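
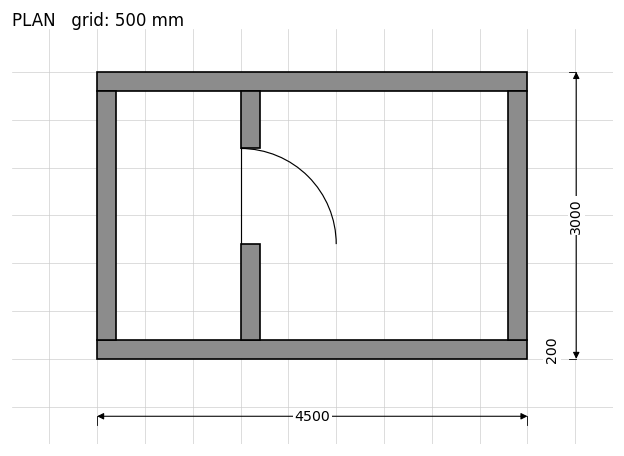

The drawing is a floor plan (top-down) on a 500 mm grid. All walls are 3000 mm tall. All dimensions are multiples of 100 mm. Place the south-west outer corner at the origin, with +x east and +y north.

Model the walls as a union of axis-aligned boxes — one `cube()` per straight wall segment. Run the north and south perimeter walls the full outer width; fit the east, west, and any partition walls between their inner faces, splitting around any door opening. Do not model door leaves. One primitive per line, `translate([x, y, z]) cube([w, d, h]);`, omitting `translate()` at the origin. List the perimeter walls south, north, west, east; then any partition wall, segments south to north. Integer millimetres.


cube([4500, 200, 3000]);
translate([0, 2800, 0]) cube([4500, 200, 3000]);
translate([0, 200, 0]) cube([200, 2600, 3000]);
translate([4300, 200, 0]) cube([200, 2600, 3000]);
translate([1500, 200, 0]) cube([200, 1000, 3000]);
translate([1500, 2200, 0]) cube([200, 600, 3000]);


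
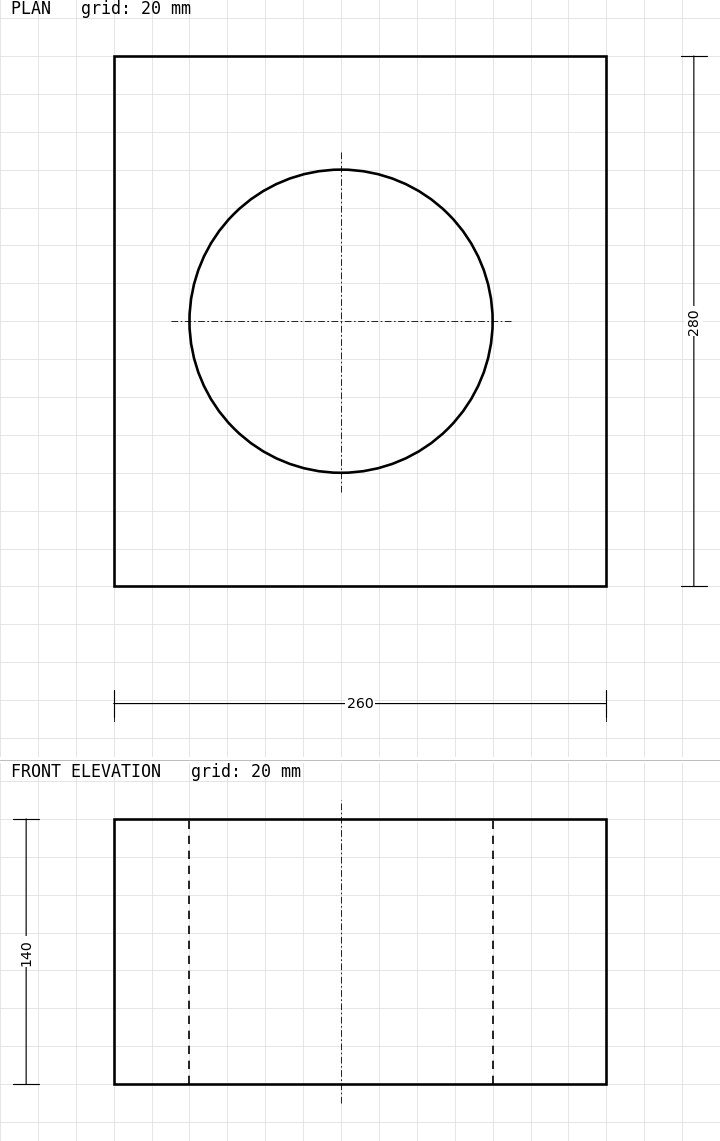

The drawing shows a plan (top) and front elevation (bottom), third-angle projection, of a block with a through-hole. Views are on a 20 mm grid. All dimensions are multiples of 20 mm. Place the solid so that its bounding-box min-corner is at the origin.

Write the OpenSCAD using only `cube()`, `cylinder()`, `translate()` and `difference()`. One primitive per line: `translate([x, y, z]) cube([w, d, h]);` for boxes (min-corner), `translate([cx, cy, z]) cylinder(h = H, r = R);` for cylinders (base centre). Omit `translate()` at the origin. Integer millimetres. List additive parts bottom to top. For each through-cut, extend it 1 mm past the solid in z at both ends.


difference() {
  cube([260, 280, 140]);
  translate([120, 140, -1]) cylinder(h = 142, r = 80);
}


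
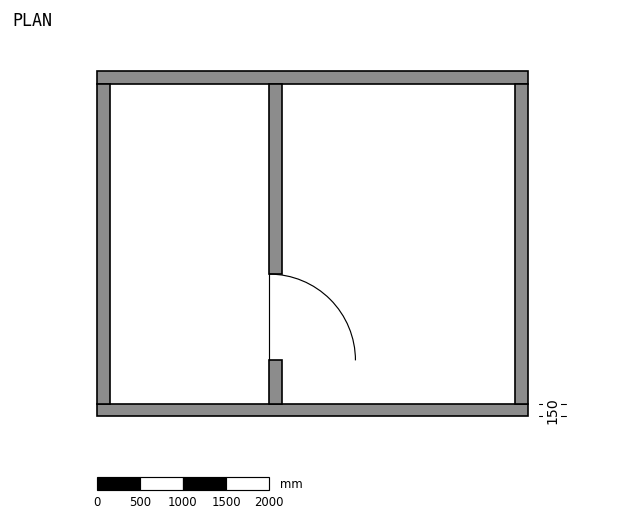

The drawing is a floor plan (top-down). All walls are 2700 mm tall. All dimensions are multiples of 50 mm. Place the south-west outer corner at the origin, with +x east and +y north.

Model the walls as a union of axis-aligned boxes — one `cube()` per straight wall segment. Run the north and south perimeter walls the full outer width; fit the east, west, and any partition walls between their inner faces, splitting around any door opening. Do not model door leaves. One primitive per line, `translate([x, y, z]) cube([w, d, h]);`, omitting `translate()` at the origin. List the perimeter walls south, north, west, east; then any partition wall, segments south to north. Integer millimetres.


cube([5000, 150, 2700]);
translate([0, 3850, 0]) cube([5000, 150, 2700]);
translate([0, 150, 0]) cube([150, 3700, 2700]);
translate([4850, 150, 0]) cube([150, 3700, 2700]);
translate([2000, 150, 0]) cube([150, 500, 2700]);
translate([2000, 1650, 0]) cube([150, 2200, 2700]);


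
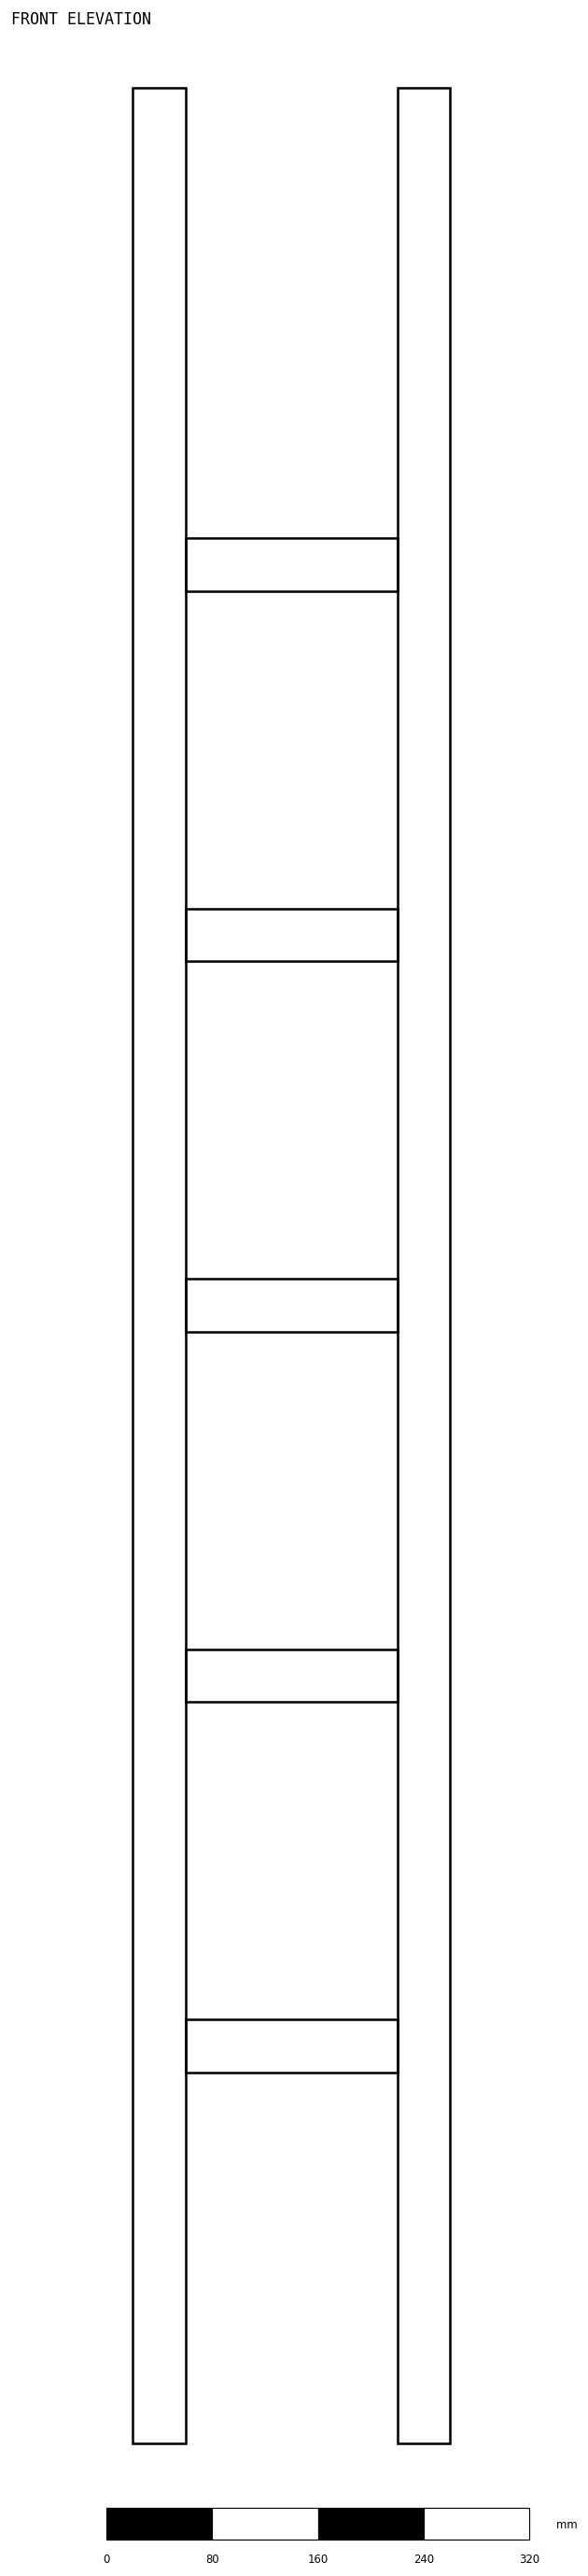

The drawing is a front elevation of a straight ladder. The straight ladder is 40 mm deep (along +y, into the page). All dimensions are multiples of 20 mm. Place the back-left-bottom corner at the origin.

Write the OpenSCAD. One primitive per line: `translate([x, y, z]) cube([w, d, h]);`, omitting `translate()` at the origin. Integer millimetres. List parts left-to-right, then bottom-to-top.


cube([40, 40, 1780]);
translate([40, 0, 280]) cube([160, 40, 40]);
translate([40, 0, 560]) cube([160, 40, 40]);
translate([40, 0, 840]) cube([160, 40, 40]);
translate([40, 0, 1120]) cube([160, 40, 40]);
translate([40, 0, 1400]) cube([160, 40, 40]);
translate([200, 0, 0]) cube([40, 40, 1780]);


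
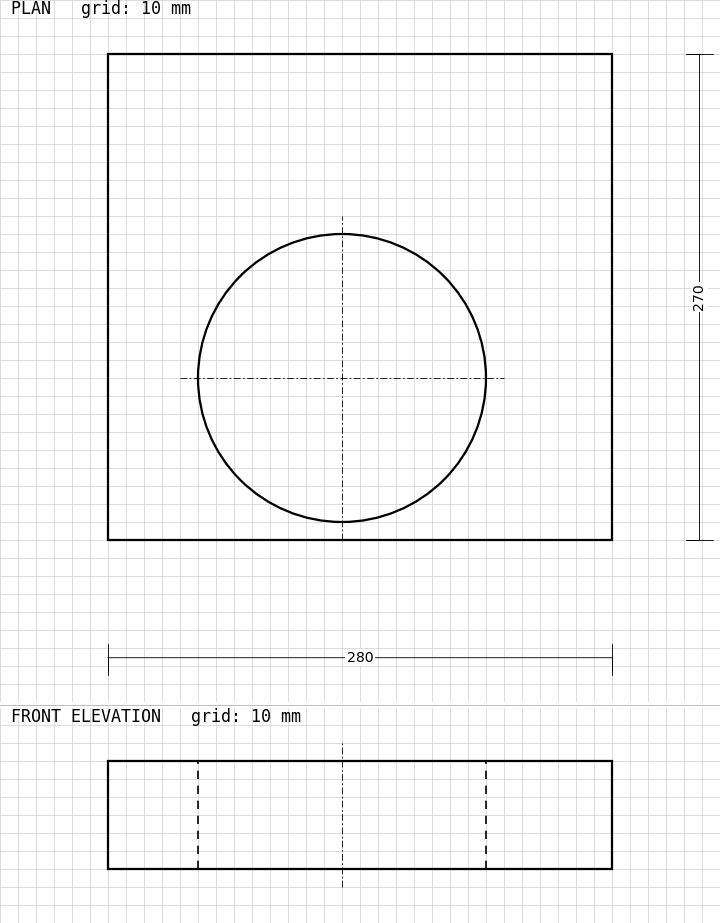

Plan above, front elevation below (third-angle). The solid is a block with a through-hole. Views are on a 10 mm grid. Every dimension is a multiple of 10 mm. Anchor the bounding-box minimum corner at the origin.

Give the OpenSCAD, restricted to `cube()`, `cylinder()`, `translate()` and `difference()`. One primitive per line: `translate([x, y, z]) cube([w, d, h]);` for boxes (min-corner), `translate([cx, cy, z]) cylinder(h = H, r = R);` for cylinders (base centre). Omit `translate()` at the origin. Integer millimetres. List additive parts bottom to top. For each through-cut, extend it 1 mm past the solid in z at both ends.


difference() {
  cube([280, 270, 60]);
  translate([130, 90, -1]) cylinder(h = 62, r = 80);
}


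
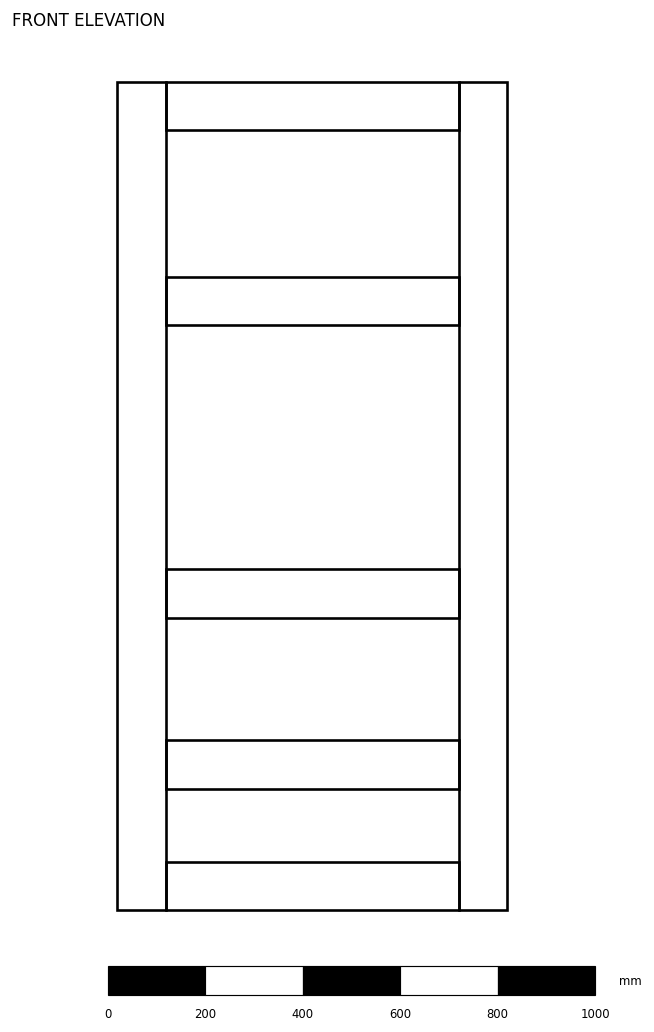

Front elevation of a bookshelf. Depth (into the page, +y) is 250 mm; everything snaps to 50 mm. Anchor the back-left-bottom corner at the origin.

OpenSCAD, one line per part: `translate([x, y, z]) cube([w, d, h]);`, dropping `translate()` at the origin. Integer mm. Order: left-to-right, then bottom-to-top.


cube([100, 250, 1700]);
translate([100, 0, 0]) cube([600, 250, 100]);
translate([100, 0, 250]) cube([600, 250, 100]);
translate([100, 0, 600]) cube([600, 250, 100]);
translate([100, 0, 1200]) cube([600, 250, 100]);
translate([100, 0, 1600]) cube([600, 250, 100]);
translate([700, 0, 0]) cube([100, 250, 1700]);


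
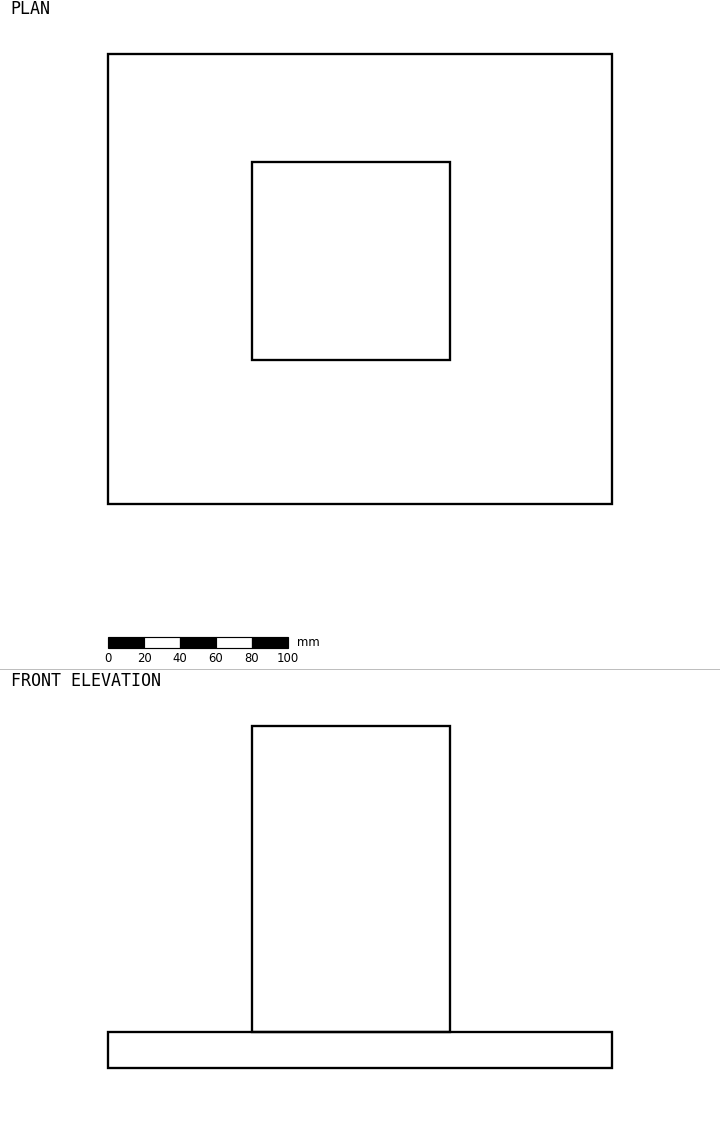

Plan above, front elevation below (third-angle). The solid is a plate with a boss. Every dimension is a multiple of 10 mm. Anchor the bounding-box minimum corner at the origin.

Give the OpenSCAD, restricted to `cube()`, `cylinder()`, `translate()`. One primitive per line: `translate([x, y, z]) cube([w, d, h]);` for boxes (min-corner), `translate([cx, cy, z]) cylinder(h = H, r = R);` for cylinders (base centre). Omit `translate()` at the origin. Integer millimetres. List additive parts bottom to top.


cube([280, 250, 20]);
translate([80, 80, 20]) cube([110, 110, 170]);


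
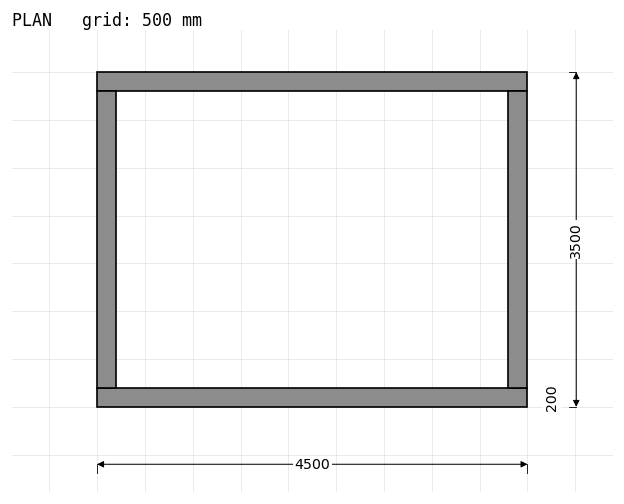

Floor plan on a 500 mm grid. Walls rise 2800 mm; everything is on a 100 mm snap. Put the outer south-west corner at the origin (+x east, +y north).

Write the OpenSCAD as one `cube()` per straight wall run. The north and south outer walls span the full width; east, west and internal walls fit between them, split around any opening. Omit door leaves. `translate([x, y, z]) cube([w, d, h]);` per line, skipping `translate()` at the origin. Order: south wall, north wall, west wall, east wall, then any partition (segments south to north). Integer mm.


cube([4500, 200, 2800]);
translate([0, 3300, 0]) cube([4500, 200, 2800]);
translate([0, 200, 0]) cube([200, 3100, 2800]);
translate([4300, 200, 0]) cube([200, 3100, 2800]);


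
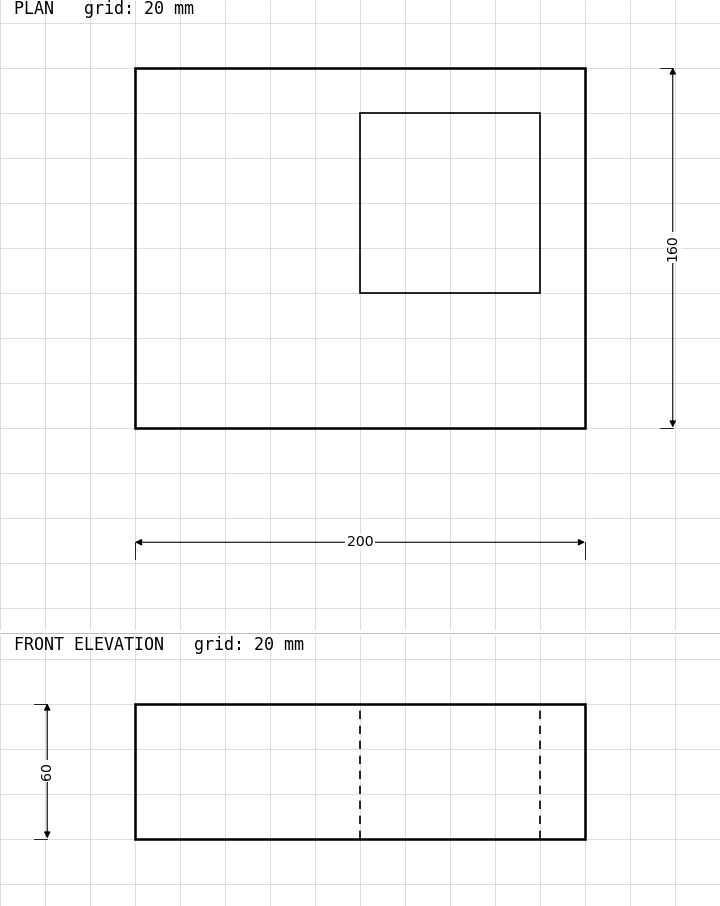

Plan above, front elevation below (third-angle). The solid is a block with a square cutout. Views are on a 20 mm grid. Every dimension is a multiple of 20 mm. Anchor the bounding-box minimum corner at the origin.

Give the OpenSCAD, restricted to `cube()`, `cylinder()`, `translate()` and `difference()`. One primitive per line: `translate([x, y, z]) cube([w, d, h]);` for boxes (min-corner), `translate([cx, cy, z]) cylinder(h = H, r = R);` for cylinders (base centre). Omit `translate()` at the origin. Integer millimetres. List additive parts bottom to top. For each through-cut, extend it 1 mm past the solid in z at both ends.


difference() {
  cube([200, 160, 60]);
  translate([100, 60, -1]) cube([80, 80, 62]);
}


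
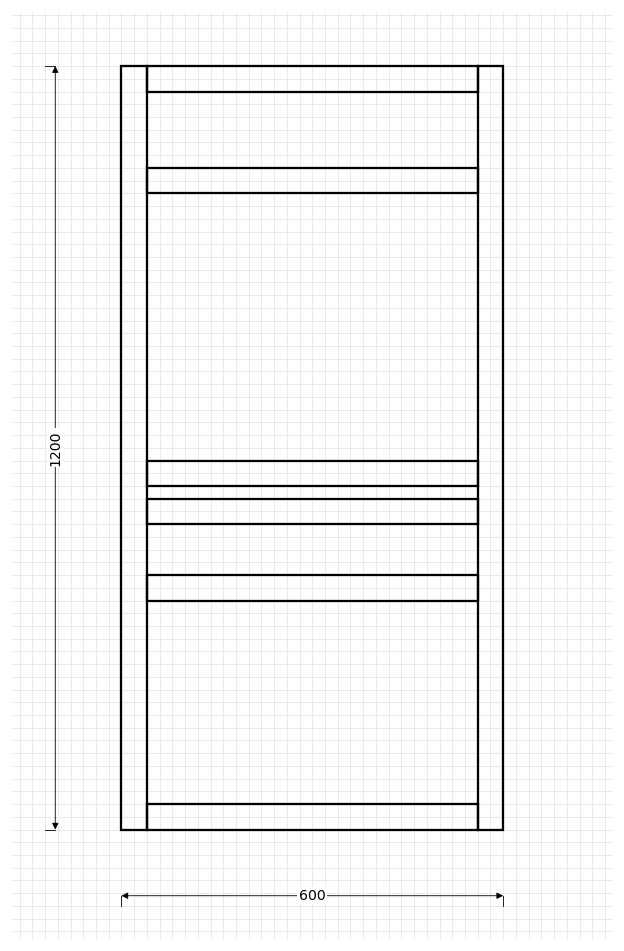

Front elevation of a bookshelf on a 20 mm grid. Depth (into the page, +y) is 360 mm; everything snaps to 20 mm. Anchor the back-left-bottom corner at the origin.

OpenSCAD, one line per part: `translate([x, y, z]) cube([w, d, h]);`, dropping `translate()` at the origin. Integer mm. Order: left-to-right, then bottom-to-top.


cube([40, 360, 1200]);
translate([40, 0, 0]) cube([520, 360, 40]);
translate([40, 0, 360]) cube([520, 360, 40]);
translate([40, 0, 480]) cube([520, 360, 40]);
translate([40, 0, 540]) cube([520, 360, 40]);
translate([40, 0, 1000]) cube([520, 360, 40]);
translate([40, 0, 1160]) cube([520, 360, 40]);
translate([560, 0, 0]) cube([40, 360, 1200]);


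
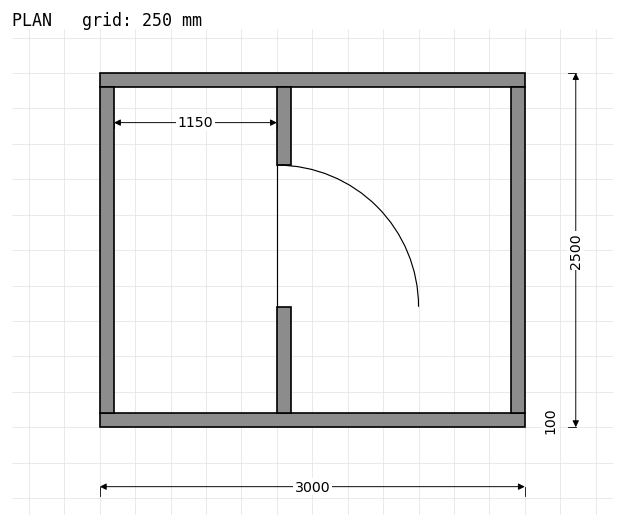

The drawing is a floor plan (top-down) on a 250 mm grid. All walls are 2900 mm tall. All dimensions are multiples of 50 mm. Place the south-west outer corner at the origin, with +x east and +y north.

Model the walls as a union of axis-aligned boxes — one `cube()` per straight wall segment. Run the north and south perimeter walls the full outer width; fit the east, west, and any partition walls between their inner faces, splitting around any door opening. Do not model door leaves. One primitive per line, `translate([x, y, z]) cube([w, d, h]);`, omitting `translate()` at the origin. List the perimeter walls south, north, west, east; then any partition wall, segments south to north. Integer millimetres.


cube([3000, 100, 2900]);
translate([0, 2400, 0]) cube([3000, 100, 2900]);
translate([0, 100, 0]) cube([100, 2300, 2900]);
translate([2900, 100, 0]) cube([100, 2300, 2900]);
translate([1250, 100, 0]) cube([100, 750, 2900]);
translate([1250, 1850, 0]) cube([100, 550, 2900]);


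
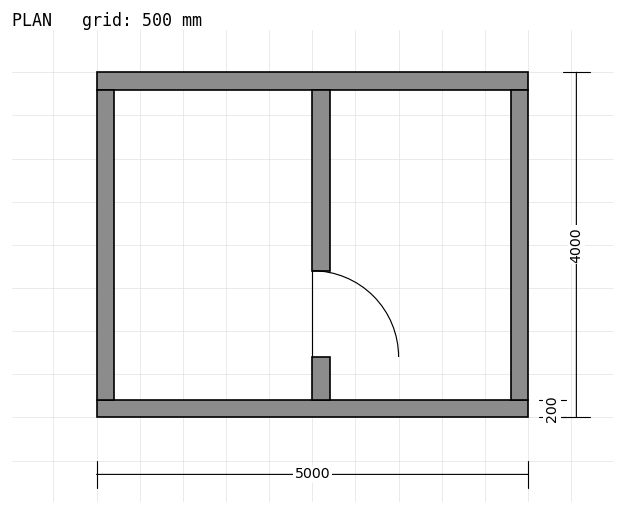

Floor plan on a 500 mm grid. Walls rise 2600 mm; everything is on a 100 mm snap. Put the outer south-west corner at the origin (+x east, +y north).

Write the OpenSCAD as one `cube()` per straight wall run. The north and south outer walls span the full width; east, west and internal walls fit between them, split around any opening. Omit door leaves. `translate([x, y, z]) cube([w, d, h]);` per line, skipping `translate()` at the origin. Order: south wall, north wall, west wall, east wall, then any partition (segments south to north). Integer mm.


cube([5000, 200, 2600]);
translate([0, 3800, 0]) cube([5000, 200, 2600]);
translate([0, 200, 0]) cube([200, 3600, 2600]);
translate([4800, 200, 0]) cube([200, 3600, 2600]);
translate([2500, 200, 0]) cube([200, 500, 2600]);
translate([2500, 1700, 0]) cube([200, 2100, 2600]);


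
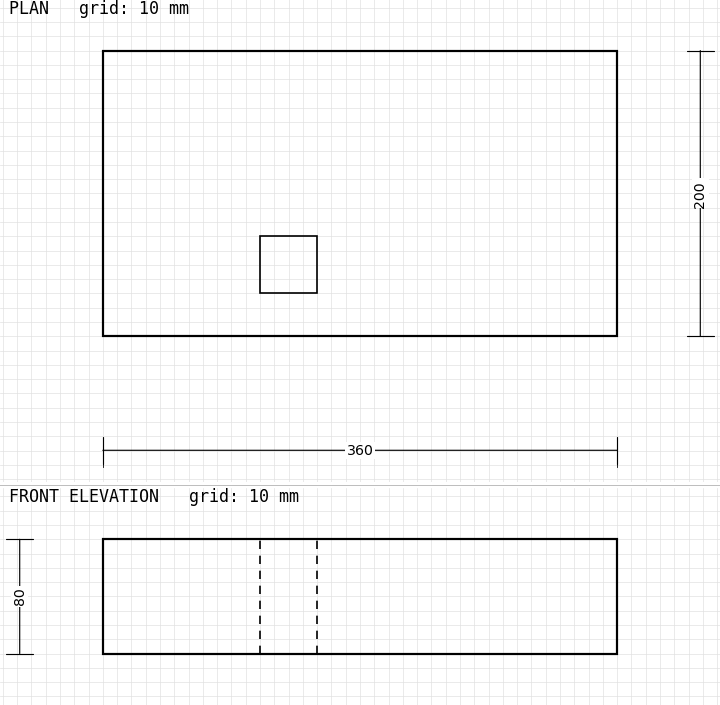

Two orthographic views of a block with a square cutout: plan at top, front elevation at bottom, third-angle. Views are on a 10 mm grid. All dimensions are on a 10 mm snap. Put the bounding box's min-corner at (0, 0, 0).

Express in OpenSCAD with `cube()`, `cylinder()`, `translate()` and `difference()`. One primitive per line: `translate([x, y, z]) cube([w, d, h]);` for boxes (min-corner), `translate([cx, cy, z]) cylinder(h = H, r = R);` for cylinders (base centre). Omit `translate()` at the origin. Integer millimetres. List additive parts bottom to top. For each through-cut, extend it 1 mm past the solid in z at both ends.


difference() {
  cube([360, 200, 80]);
  translate([110, 30, -1]) cube([40, 40, 82]);
}


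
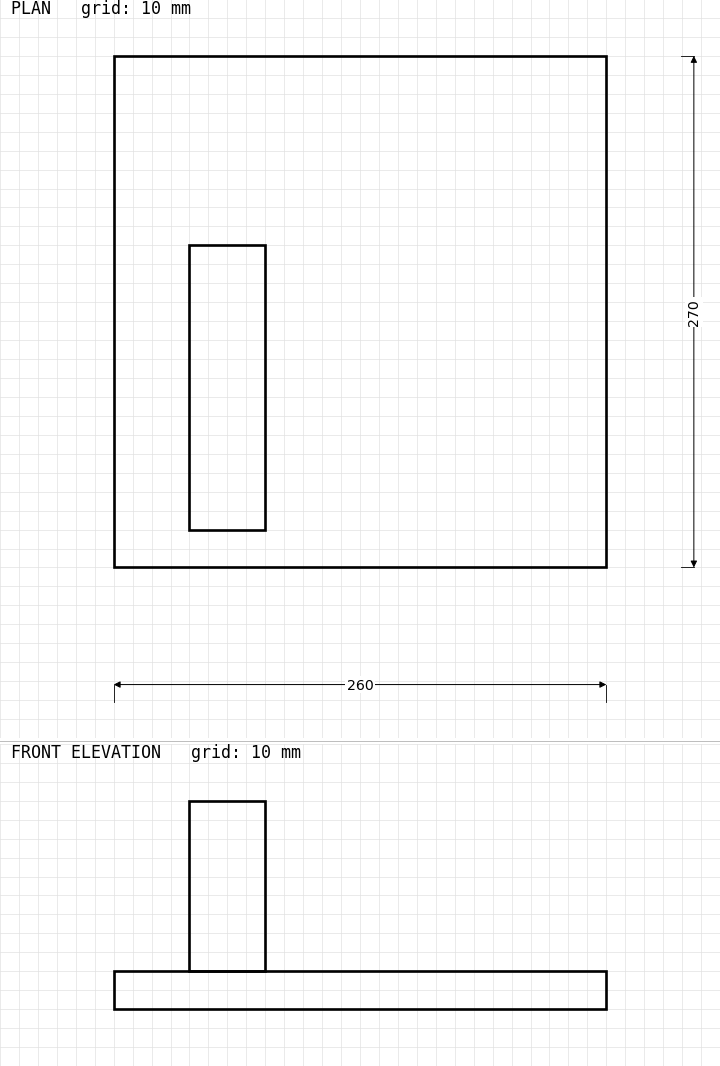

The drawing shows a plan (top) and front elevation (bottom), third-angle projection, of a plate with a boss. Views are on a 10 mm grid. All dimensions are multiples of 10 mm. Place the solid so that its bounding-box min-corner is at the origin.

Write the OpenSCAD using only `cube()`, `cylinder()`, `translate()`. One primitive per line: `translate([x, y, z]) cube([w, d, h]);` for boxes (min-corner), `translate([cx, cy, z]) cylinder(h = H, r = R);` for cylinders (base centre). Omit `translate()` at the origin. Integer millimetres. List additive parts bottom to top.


cube([260, 270, 20]);
translate([40, 20, 20]) cube([40, 150, 90]);


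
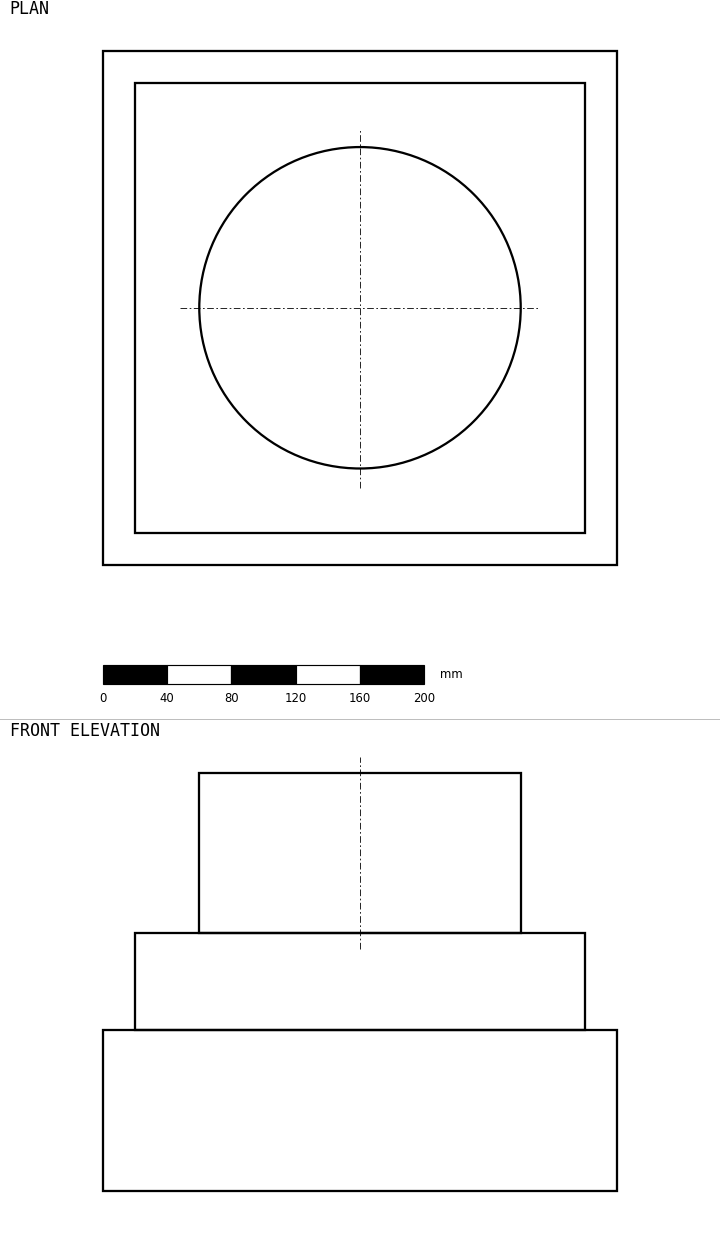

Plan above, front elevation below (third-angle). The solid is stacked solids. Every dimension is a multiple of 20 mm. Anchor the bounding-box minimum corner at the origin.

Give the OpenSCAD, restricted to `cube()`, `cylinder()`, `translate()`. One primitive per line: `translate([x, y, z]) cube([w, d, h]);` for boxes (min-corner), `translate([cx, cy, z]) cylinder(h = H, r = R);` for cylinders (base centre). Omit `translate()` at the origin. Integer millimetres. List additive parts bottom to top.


cube([320, 320, 100]);
translate([20, 20, 100]) cube([280, 280, 60]);
translate([160, 160, 160]) cylinder(h = 100, r = 100);


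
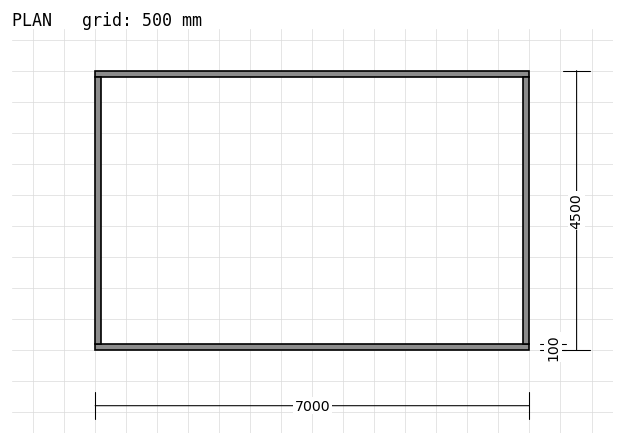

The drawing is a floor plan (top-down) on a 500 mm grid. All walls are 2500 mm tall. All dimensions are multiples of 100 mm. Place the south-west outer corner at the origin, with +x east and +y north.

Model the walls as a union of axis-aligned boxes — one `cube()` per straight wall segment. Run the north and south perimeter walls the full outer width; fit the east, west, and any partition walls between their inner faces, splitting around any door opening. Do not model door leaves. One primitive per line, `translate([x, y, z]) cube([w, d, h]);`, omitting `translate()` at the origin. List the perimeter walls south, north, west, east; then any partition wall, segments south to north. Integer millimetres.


cube([7000, 100, 2500]);
translate([0, 4400, 0]) cube([7000, 100, 2500]);
translate([0, 100, 0]) cube([100, 4300, 2500]);
translate([6900, 100, 0]) cube([100, 4300, 2500]);


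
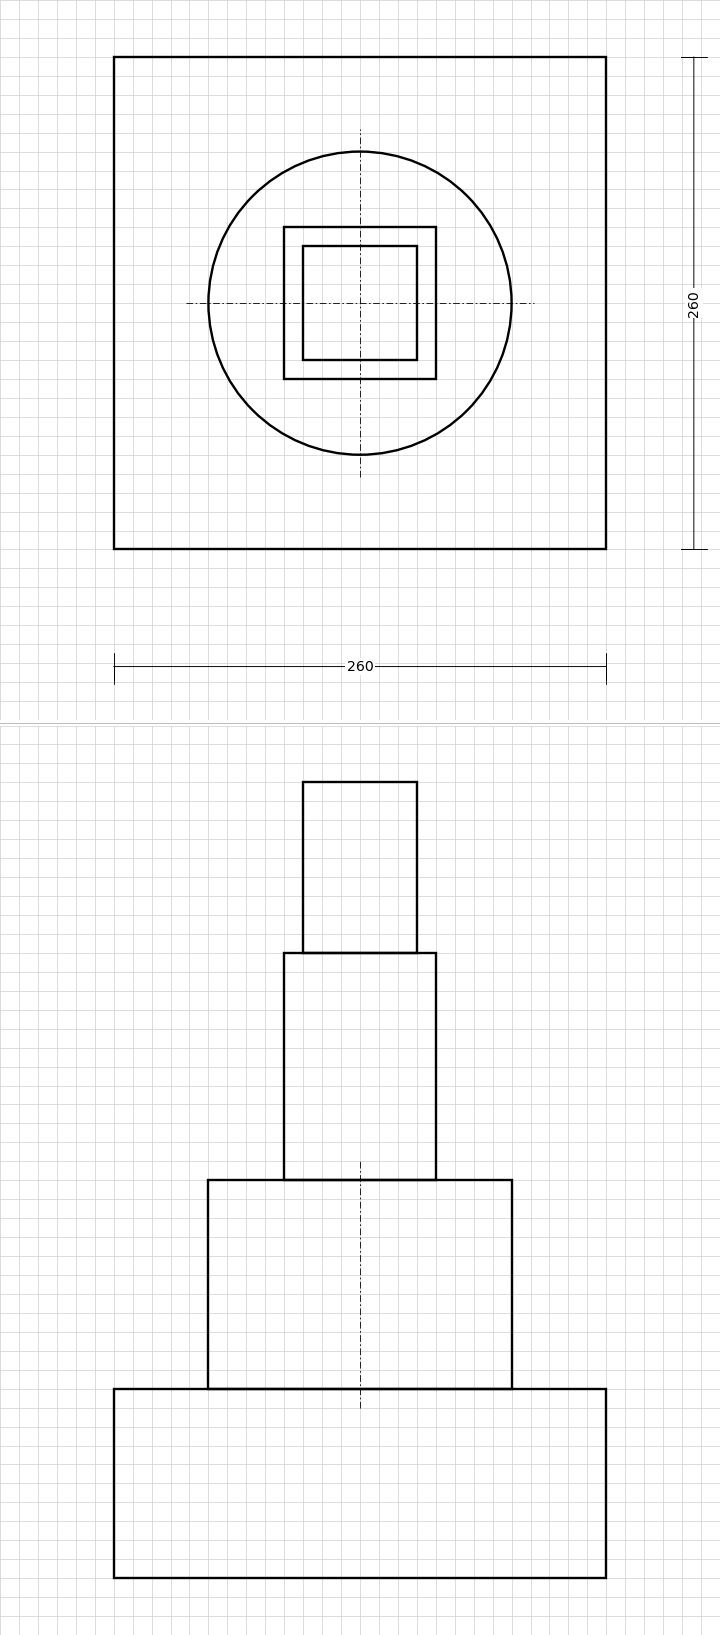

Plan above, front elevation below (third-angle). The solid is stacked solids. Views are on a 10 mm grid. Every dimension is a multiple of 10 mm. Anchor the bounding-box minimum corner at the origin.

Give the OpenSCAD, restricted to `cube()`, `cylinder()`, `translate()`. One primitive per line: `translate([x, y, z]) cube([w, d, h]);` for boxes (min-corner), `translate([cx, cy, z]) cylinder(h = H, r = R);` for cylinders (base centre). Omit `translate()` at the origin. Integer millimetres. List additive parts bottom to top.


cube([260, 260, 100]);
translate([130, 130, 100]) cylinder(h = 110, r = 80);
translate([90, 90, 210]) cube([80, 80, 120]);
translate([100, 100, 330]) cube([60, 60, 90]);


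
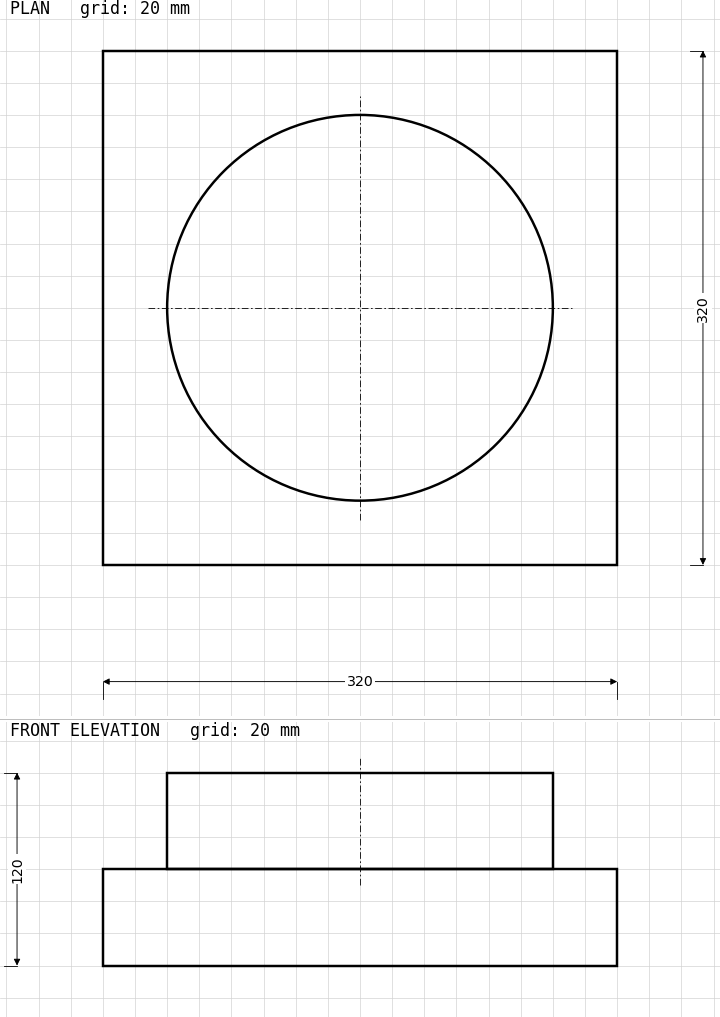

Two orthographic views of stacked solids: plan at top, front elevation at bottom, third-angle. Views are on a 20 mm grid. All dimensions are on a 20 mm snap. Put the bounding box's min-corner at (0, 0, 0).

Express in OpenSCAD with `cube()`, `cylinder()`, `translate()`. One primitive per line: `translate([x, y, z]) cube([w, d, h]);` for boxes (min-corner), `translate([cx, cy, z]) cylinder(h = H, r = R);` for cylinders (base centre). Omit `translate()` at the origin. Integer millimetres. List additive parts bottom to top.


cube([320, 320, 60]);
translate([160, 160, 60]) cylinder(h = 60, r = 120);


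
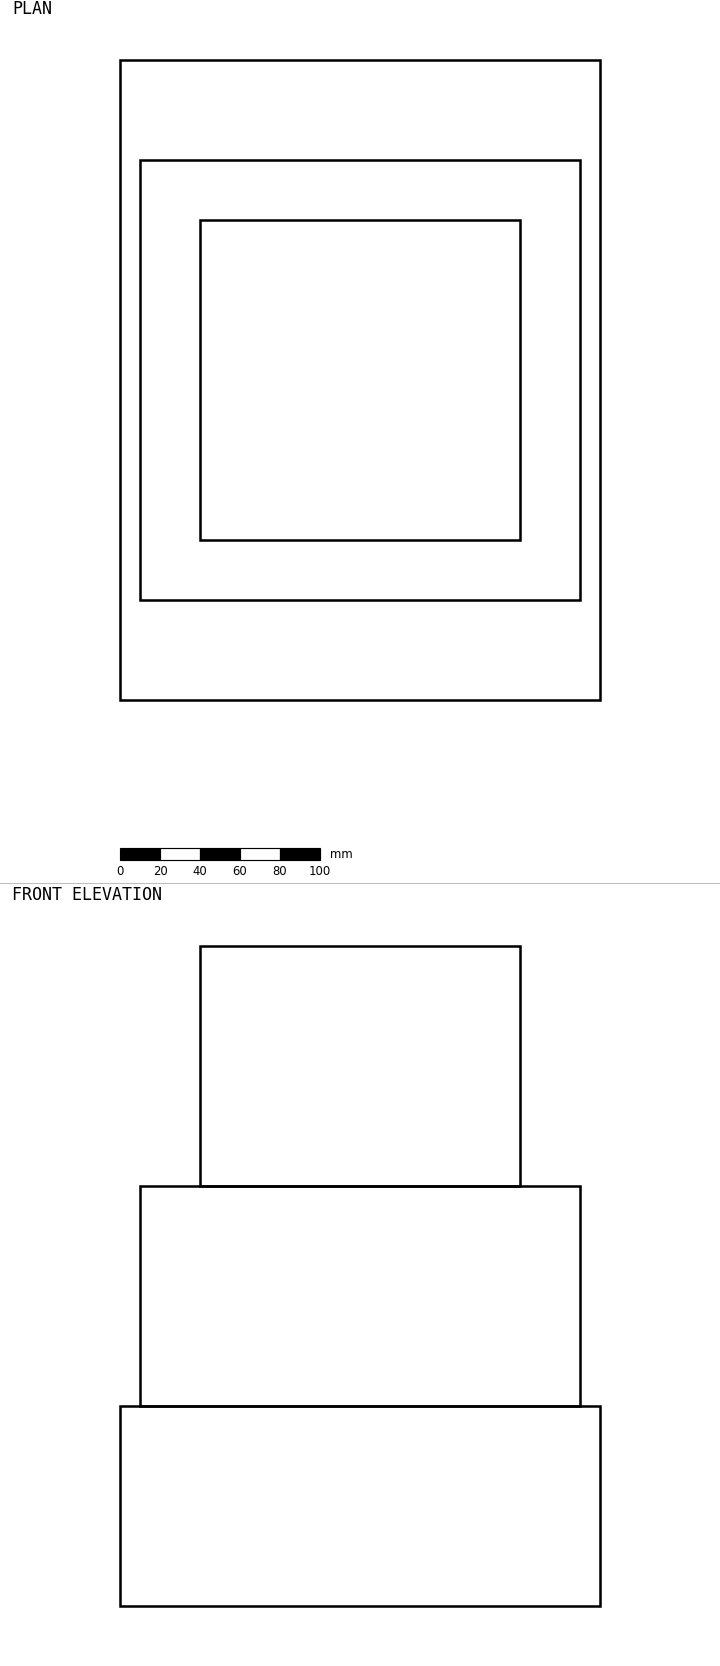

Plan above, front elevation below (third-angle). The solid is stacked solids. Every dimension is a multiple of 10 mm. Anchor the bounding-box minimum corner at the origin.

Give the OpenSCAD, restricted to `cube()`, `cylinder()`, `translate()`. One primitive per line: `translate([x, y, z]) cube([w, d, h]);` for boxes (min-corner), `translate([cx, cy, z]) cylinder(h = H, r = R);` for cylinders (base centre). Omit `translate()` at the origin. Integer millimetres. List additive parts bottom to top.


cube([240, 320, 100]);
translate([10, 50, 100]) cube([220, 220, 110]);
translate([40, 80, 210]) cube([160, 160, 120]);


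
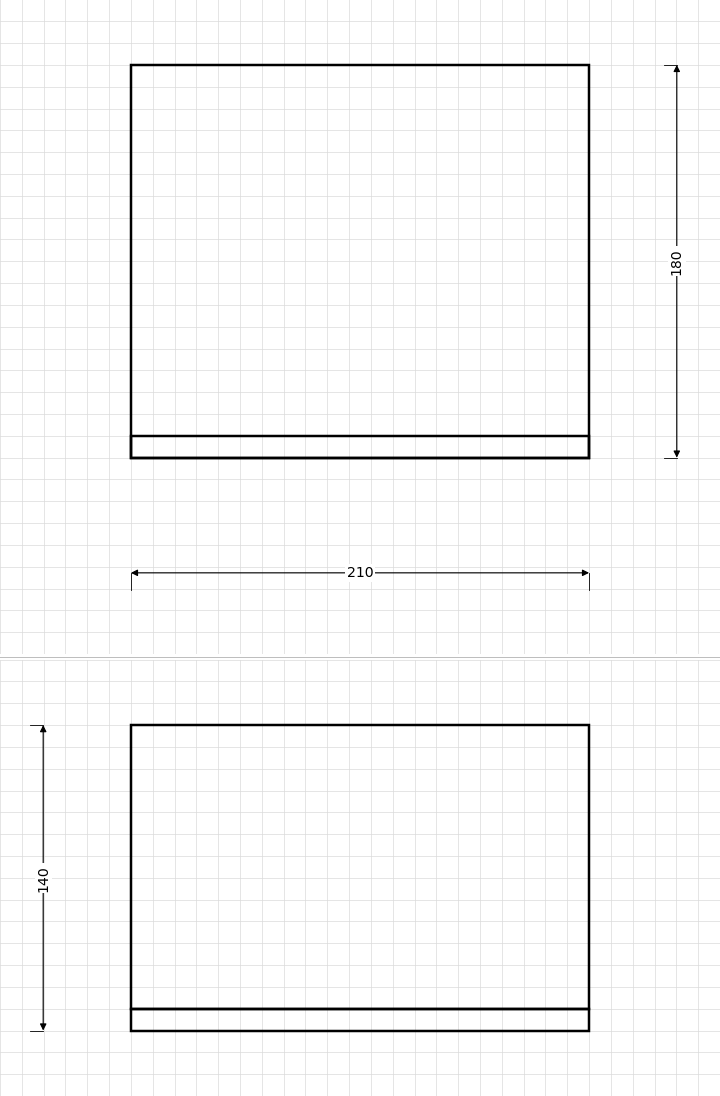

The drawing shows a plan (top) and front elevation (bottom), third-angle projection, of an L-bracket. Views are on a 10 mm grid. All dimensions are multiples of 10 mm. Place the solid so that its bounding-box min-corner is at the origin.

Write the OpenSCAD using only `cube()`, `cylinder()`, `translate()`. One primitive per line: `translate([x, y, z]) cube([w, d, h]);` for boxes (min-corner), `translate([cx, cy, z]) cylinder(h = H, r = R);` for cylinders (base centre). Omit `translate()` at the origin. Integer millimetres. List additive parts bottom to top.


cube([210, 180, 10]);
translate([0, 0, 10]) cube([210, 10, 130]);


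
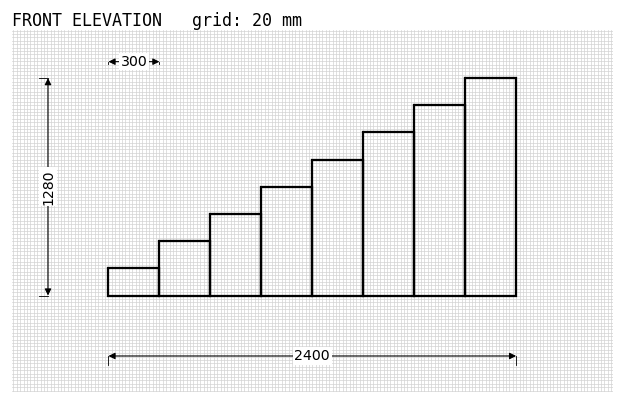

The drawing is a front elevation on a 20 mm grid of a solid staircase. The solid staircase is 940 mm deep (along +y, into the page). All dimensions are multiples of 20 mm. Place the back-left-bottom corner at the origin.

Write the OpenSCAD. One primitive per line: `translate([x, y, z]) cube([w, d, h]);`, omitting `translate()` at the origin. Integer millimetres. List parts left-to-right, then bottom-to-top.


cube([300, 940, 160]);
translate([300, 0, 0]) cube([300, 940, 320]);
translate([600, 0, 0]) cube([300, 940, 480]);
translate([900, 0, 0]) cube([300, 940, 640]);
translate([1200, 0, 0]) cube([300, 940, 800]);
translate([1500, 0, 0]) cube([300, 940, 960]);
translate([1800, 0, 0]) cube([300, 940, 1120]);
translate([2100, 0, 0]) cube([300, 940, 1280]);


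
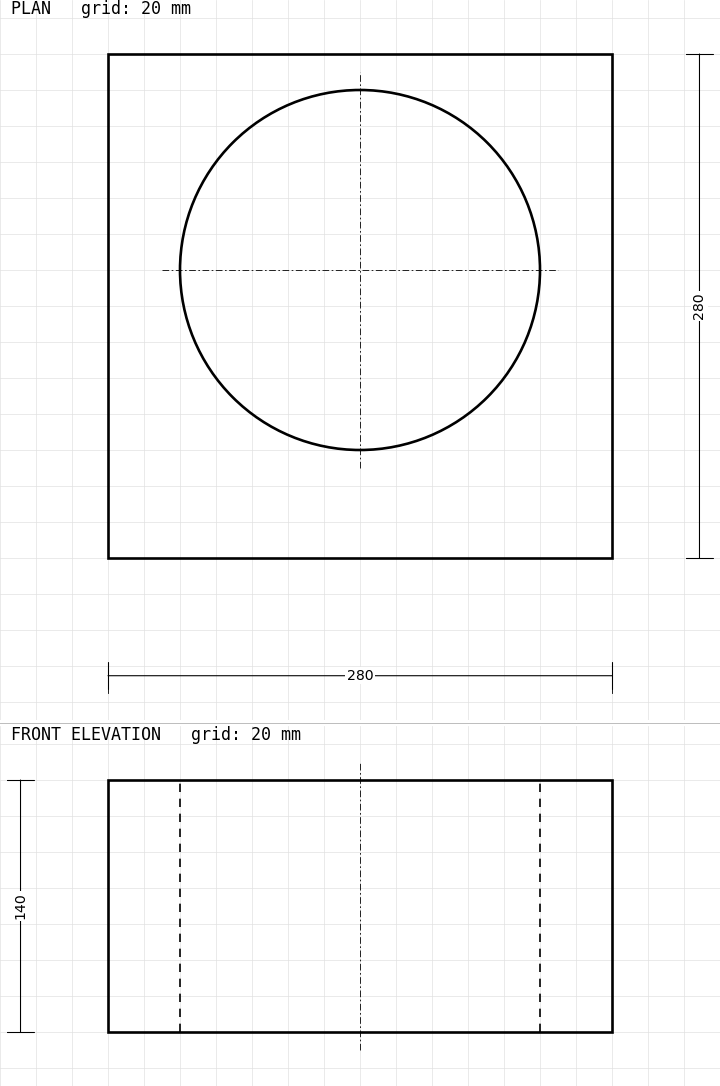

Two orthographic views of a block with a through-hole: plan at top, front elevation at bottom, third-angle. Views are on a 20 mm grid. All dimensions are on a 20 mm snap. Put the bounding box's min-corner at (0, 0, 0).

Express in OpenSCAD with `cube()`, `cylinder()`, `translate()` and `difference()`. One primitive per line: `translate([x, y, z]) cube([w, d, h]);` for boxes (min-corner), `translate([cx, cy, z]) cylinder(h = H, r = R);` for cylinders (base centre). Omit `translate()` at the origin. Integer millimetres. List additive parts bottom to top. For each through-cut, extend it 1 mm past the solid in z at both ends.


difference() {
  cube([280, 280, 140]);
  translate([140, 160, -1]) cylinder(h = 142, r = 100);
}


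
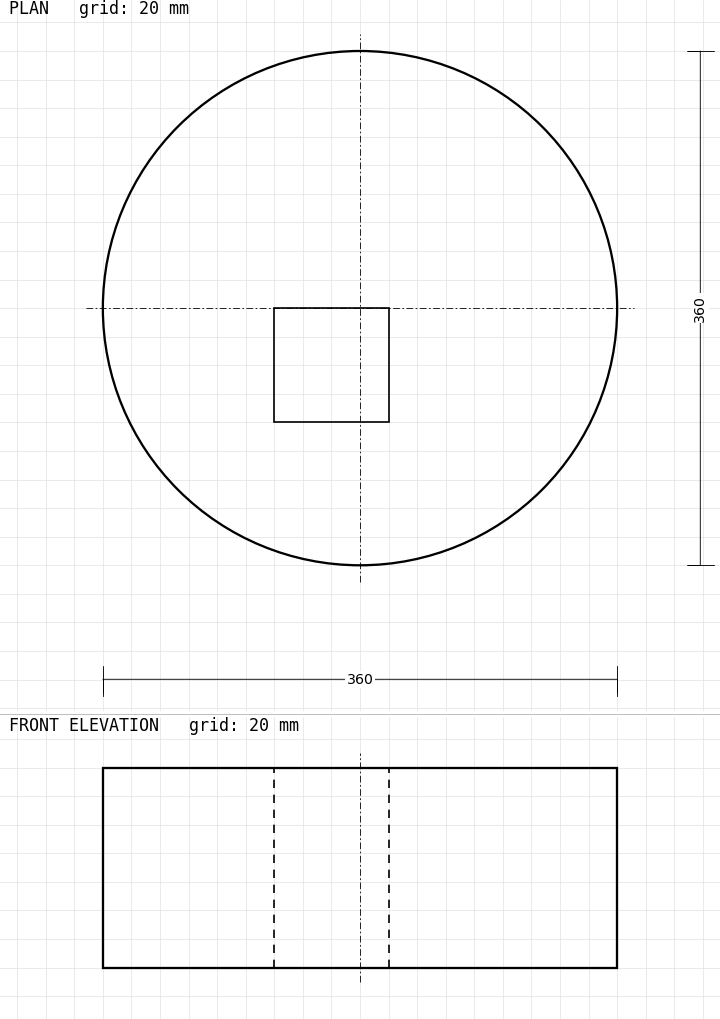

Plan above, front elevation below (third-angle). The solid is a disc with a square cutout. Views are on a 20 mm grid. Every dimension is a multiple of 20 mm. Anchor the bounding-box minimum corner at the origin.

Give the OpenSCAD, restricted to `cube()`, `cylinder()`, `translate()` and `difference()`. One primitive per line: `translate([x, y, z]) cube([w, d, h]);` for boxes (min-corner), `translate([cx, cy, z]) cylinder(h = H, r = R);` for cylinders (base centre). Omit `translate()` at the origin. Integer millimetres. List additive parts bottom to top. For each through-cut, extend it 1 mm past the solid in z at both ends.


difference() {
  translate([180, 180, 0]) cylinder(h = 140, r = 180);
  translate([120, 100, -1]) cube([80, 80, 142]);
}


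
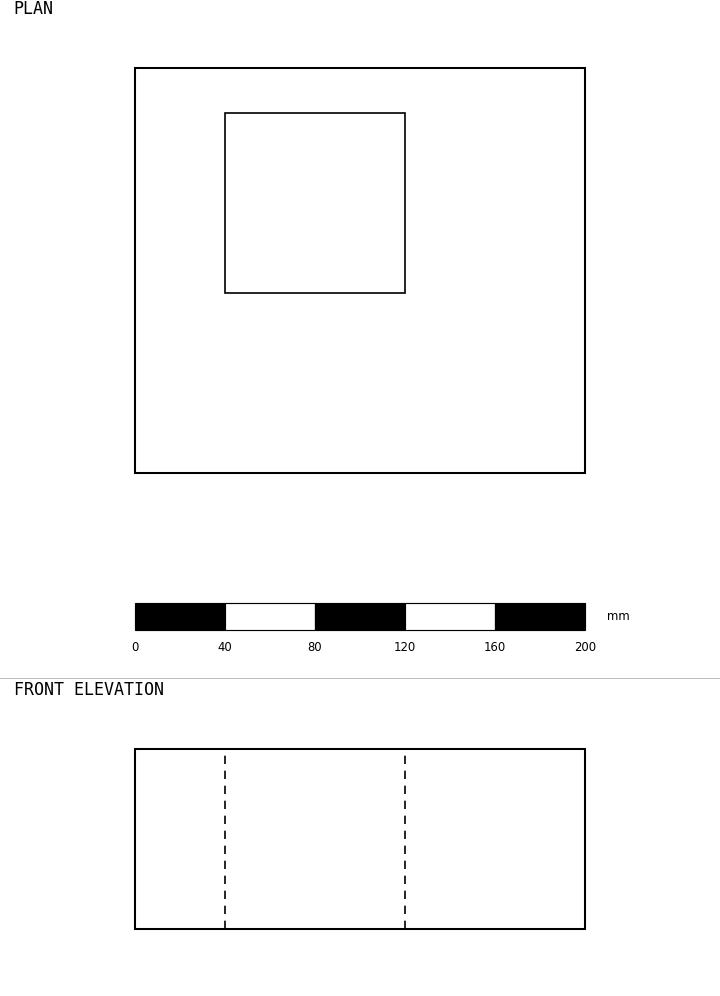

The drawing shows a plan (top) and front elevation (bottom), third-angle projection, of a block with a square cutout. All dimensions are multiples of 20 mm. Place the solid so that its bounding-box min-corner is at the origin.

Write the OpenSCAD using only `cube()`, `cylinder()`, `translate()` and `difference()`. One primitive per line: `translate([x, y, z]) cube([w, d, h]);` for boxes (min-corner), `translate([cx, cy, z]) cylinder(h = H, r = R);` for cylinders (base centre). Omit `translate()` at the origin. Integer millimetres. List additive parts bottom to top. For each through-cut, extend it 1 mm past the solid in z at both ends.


difference() {
  cube([200, 180, 80]);
  translate([40, 80, -1]) cube([80, 80, 82]);
}


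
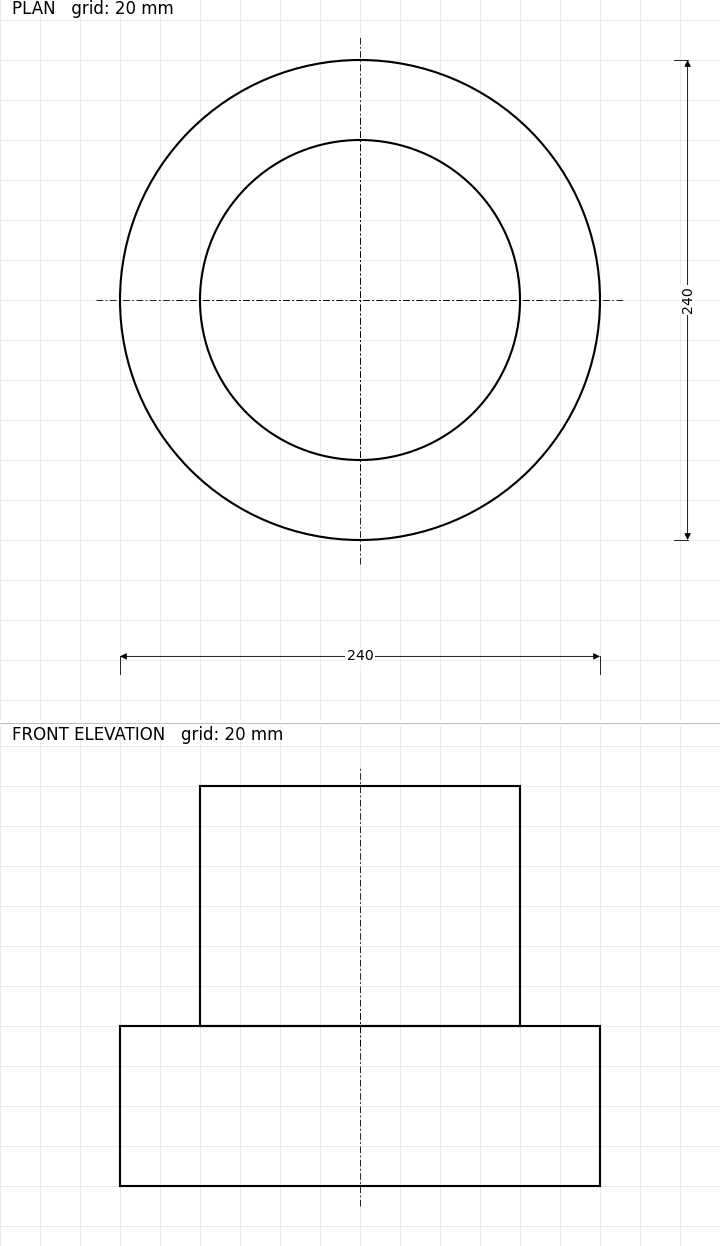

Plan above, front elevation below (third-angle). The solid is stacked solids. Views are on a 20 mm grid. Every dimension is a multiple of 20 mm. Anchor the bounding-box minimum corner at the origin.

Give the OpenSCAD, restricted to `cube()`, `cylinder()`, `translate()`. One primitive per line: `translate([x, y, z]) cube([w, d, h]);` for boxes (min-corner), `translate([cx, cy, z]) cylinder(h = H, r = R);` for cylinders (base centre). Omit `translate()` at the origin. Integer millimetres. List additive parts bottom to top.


translate([120, 120, 0]) cylinder(h = 80, r = 120);
translate([120, 120, 80]) cylinder(h = 120, r = 80);


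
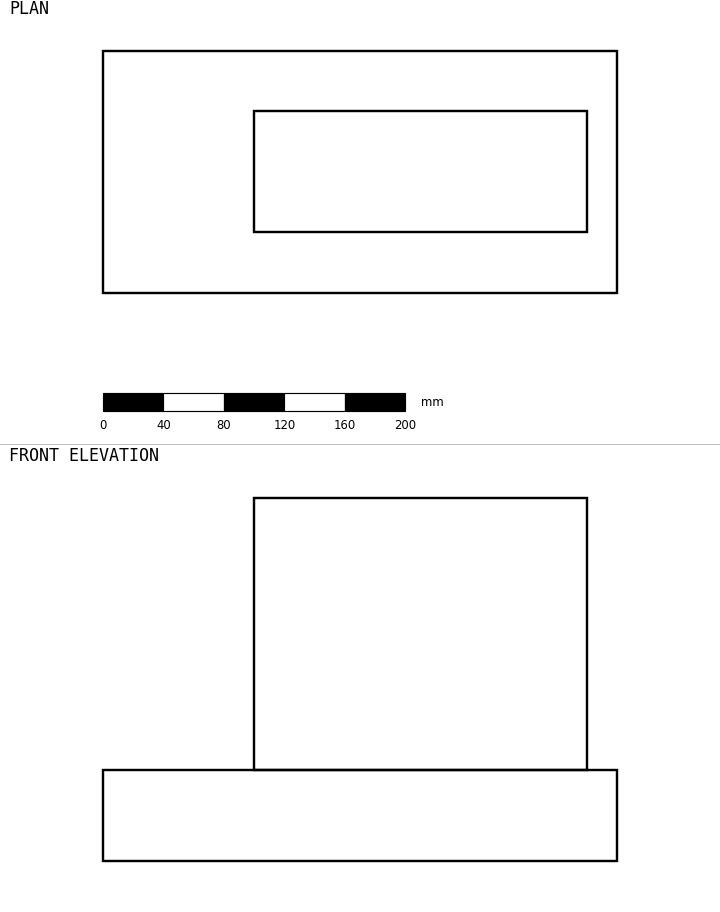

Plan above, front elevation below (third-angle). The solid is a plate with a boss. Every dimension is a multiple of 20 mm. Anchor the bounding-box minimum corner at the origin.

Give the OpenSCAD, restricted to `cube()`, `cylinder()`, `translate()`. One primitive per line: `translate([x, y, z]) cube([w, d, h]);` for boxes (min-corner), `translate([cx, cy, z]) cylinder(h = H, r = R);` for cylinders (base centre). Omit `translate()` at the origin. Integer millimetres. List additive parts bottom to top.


cube([340, 160, 60]);
translate([100, 40, 60]) cube([220, 80, 180]);


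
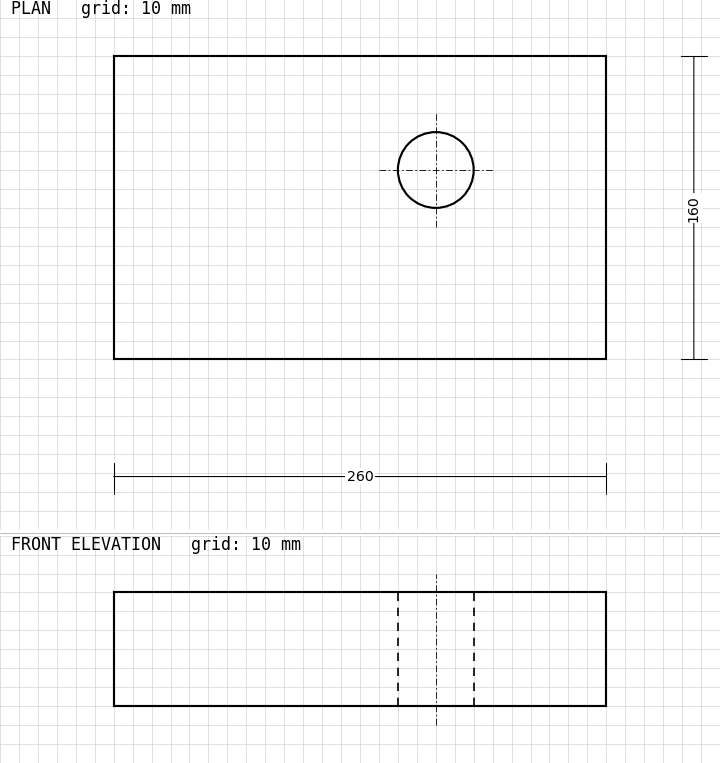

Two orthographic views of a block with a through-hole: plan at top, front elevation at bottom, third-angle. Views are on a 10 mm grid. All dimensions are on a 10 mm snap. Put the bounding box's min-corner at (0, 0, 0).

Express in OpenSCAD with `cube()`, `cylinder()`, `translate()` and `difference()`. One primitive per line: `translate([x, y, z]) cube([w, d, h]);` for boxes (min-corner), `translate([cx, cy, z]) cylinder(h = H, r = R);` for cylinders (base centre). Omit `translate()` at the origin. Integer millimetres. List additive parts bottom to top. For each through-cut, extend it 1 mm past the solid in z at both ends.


difference() {
  cube([260, 160, 60]);
  translate([170, 100, -1]) cylinder(h = 62, r = 20);
}


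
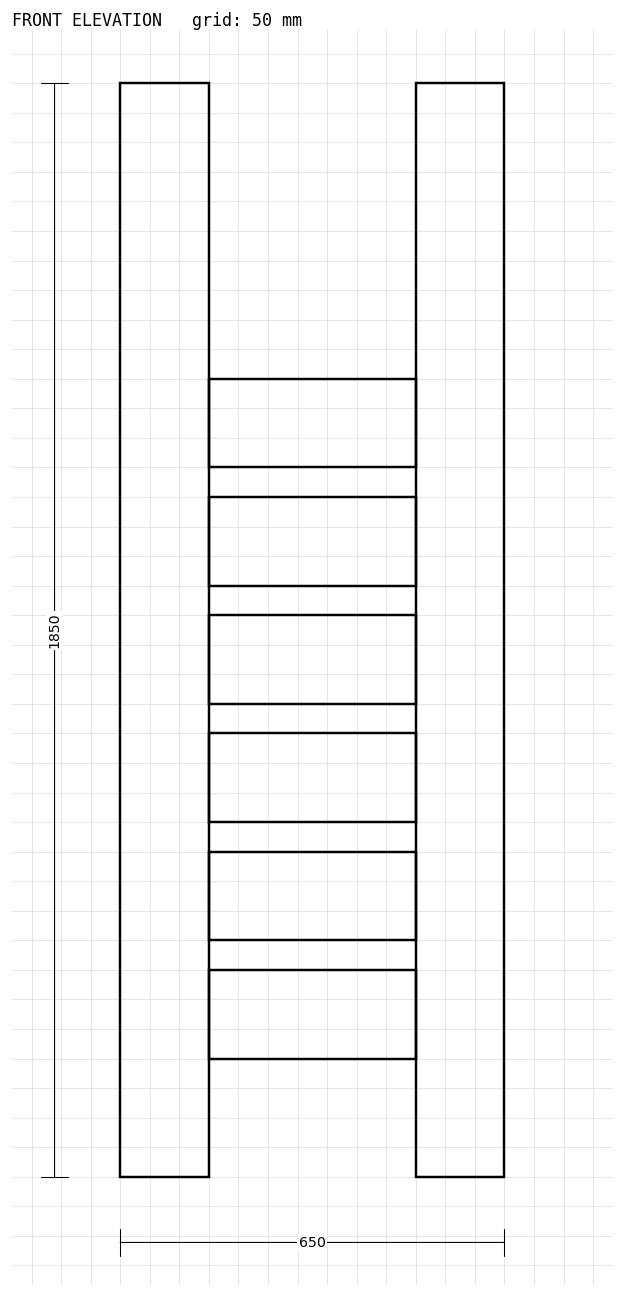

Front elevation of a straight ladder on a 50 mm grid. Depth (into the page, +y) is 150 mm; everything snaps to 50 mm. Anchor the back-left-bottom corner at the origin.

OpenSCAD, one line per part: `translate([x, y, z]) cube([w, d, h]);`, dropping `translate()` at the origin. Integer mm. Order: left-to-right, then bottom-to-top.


cube([150, 150, 1850]);
translate([150, 0, 200]) cube([350, 150, 150]);
translate([150, 0, 400]) cube([350, 150, 150]);
translate([150, 0, 600]) cube([350, 150, 150]);
translate([150, 0, 800]) cube([350, 150, 150]);
translate([150, 0, 1000]) cube([350, 150, 150]);
translate([150, 0, 1200]) cube([350, 150, 150]);
translate([500, 0, 0]) cube([150, 150, 1850]);


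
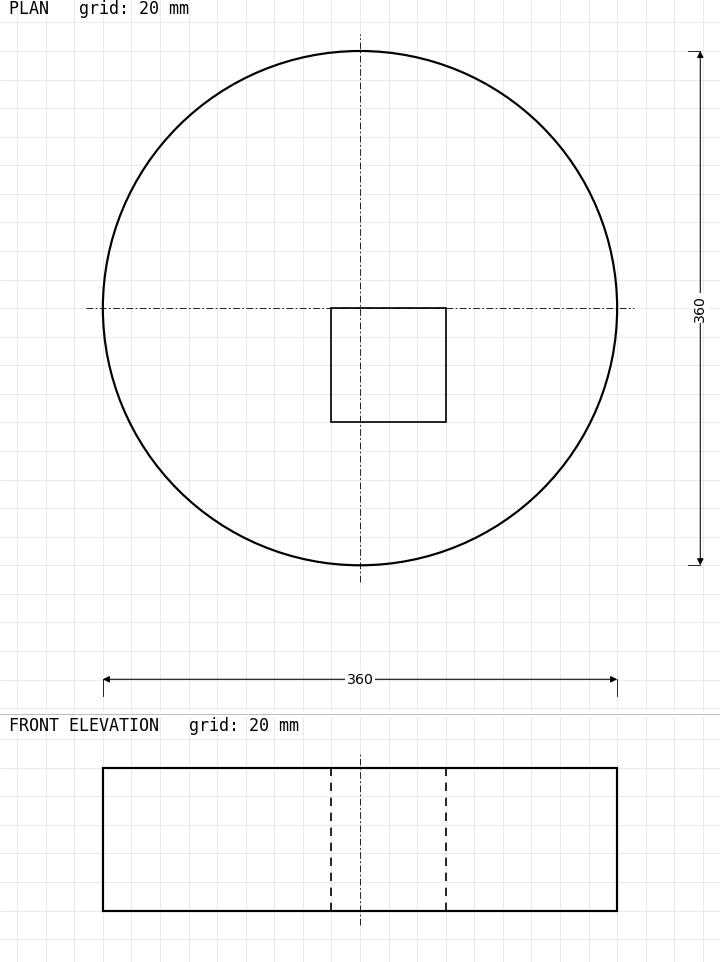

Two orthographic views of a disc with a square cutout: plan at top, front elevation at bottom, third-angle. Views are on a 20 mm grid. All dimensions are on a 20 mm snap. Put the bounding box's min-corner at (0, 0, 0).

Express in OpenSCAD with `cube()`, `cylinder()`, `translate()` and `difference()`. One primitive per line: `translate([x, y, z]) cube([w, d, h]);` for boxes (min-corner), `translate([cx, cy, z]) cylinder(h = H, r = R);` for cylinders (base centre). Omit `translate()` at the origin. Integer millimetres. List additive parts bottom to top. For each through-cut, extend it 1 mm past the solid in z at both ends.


difference() {
  translate([180, 180, 0]) cylinder(h = 100, r = 180);
  translate([160, 100, -1]) cube([80, 80, 102]);
}


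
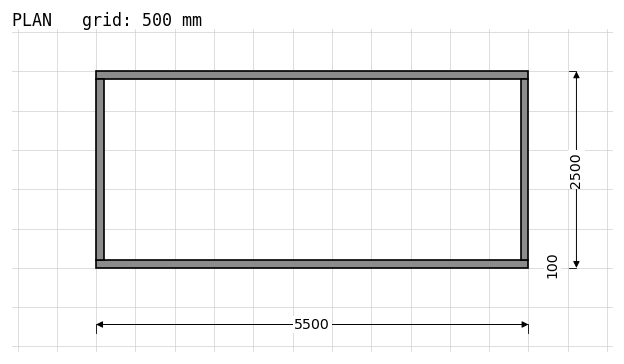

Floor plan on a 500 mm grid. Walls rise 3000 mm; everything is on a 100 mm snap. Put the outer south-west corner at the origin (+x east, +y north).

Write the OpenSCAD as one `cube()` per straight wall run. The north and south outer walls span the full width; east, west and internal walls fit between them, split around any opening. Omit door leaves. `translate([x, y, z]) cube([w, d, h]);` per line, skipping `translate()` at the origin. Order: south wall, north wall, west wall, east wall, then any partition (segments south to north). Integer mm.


cube([5500, 100, 3000]);
translate([0, 2400, 0]) cube([5500, 100, 3000]);
translate([0, 100, 0]) cube([100, 2300, 3000]);
translate([5400, 100, 0]) cube([100, 2300, 3000]);


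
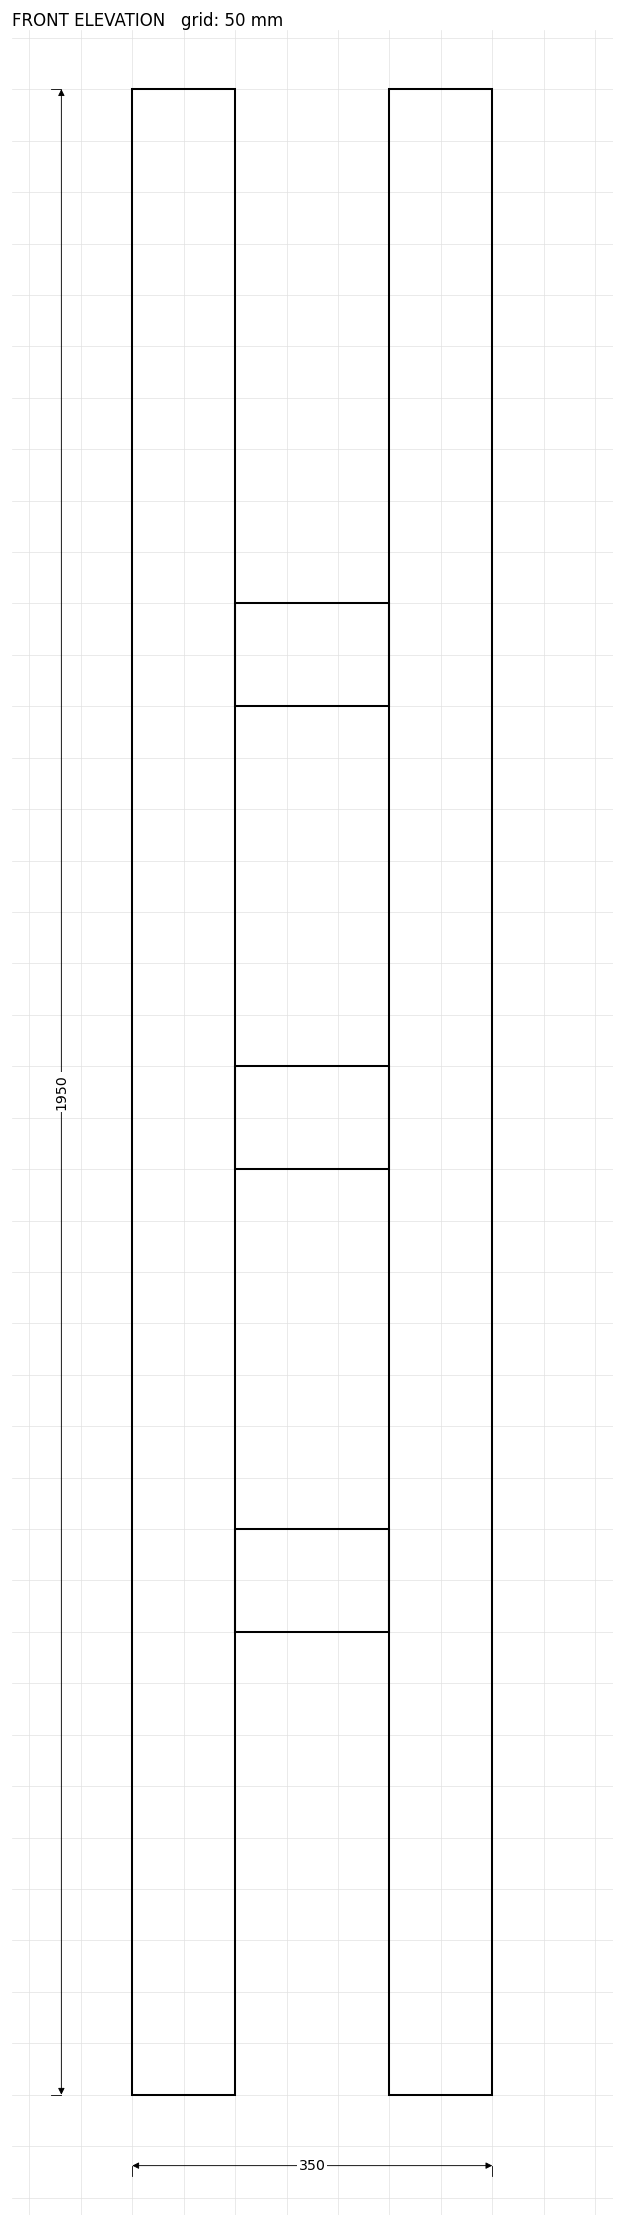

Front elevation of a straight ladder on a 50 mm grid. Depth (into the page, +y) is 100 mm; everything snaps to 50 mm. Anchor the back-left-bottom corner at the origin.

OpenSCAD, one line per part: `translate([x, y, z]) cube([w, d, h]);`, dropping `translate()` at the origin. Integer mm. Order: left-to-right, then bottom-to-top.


cube([100, 100, 1950]);
translate([100, 0, 450]) cube([150, 100, 100]);
translate([100, 0, 900]) cube([150, 100, 100]);
translate([100, 0, 1350]) cube([150, 100, 100]);
translate([250, 0, 0]) cube([100, 100, 1950]);


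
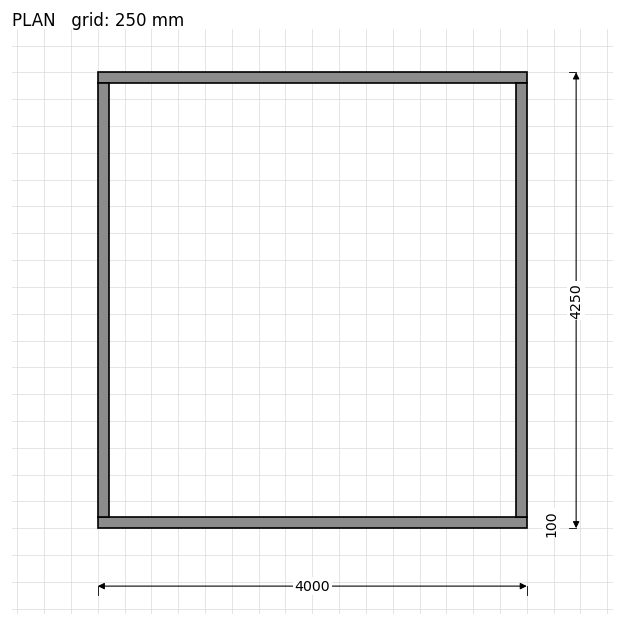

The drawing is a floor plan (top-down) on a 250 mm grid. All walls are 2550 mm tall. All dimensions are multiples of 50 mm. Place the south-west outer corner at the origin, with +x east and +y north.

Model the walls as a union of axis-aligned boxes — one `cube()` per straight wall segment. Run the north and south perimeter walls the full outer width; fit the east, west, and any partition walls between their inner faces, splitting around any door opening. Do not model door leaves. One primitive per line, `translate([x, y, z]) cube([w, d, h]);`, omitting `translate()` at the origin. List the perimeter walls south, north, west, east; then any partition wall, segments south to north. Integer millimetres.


cube([4000, 100, 2550]);
translate([0, 4150, 0]) cube([4000, 100, 2550]);
translate([0, 100, 0]) cube([100, 4050, 2550]);
translate([3900, 100, 0]) cube([100, 4050, 2550]);


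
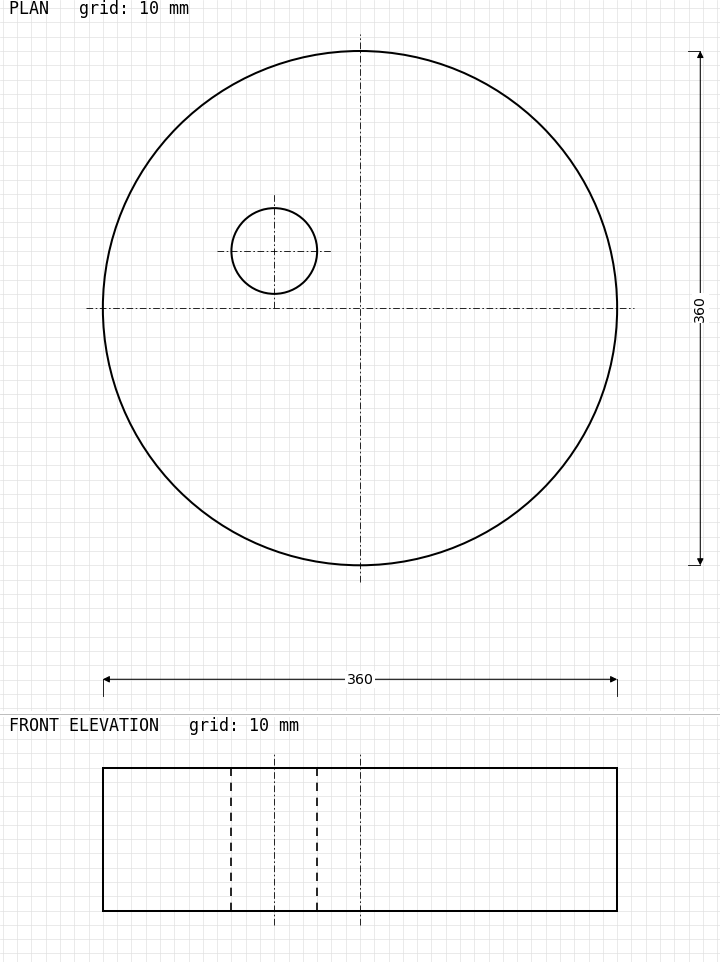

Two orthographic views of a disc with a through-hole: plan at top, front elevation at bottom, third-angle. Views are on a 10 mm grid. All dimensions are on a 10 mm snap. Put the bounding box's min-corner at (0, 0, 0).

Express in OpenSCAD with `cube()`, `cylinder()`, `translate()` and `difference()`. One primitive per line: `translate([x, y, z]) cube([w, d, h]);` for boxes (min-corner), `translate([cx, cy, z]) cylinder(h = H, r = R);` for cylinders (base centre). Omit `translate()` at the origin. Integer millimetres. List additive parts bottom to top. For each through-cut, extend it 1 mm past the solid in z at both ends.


difference() {
  translate([180, 180, 0]) cylinder(h = 100, r = 180);
  translate([120, 220, -1]) cylinder(h = 102, r = 30);
}
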